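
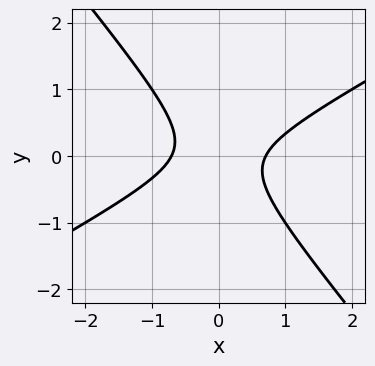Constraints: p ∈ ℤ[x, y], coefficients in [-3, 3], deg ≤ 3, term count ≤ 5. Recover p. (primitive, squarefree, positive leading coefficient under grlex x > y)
2*x^2 - 2*x*y - 3*y^2 - 1

1. Degree: the shape is more complex than any degree-1 curve, so deg p = 2.
2. From the axis intercepts and sections: no y-intercept at any integer in the box.
3. Assembling these constraints gives the stated polynomial.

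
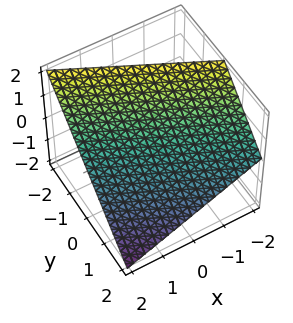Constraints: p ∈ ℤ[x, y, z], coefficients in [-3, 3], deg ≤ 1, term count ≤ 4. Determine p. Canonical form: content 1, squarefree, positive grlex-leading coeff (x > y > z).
x + 2*y + 2*z - 2

First, degree: every cross-section is a straight line — this is a plane, so deg p = 1.
Then, reading off the gridlines: one y-axis crossing is at y = 1; it meets the z-axis at z = 1 (among the integer gridlines); it meets the x-axis at x = 2 (among the integer gridlines).
Finally, fitting integer coefficients to these (and the overall shape) gives p.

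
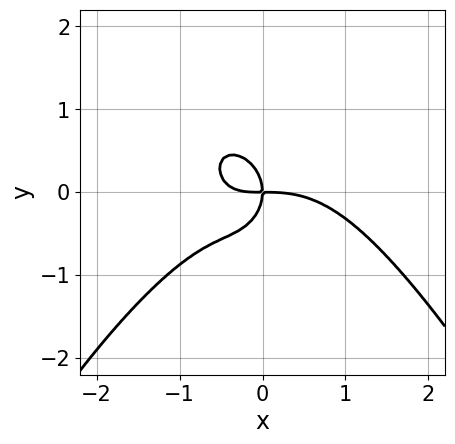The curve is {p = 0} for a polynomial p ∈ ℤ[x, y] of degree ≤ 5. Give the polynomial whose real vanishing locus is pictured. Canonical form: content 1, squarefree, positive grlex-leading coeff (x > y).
2*x^4 + 3*x^2*y + 3*y^3 + 3*x*y

First, the degree is 4 — a generic line meets the curve in up to 4 points.
Then, observable constraints: one x-axis crossing is at x = 0; it meets the y-axis at y = 0 (among the integer gridlines).
Finally, fitting integer coefficients to these (and the overall shape) gives p.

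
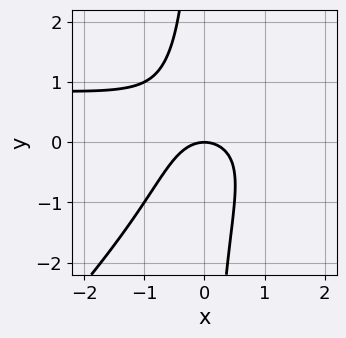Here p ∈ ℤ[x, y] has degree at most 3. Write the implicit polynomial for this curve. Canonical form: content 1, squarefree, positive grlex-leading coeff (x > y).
x^2*y - x*y^2 - x^2 - y

(a) deg p = 3. A generic line meets the curve in up to 3 points.
(b) Reading off the gridlines: it crosses the y-axis at the gridline y = 0; it crosses the x-axis at the gridline x = 0.
(c) Together with the visible shape, these determine p as stated.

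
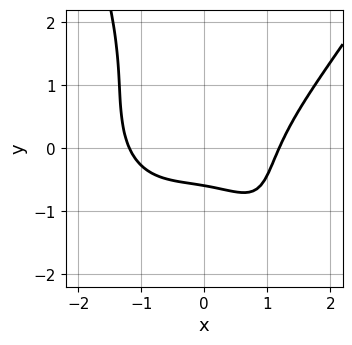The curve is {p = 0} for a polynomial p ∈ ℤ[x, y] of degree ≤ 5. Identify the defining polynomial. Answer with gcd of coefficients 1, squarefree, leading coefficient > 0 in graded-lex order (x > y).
First, the degree is 4 — no degree-3 curve has this shape.
Finally, putting this together gives p.

x^4 - 2*x*y^2 - y^3 - 3*y - 2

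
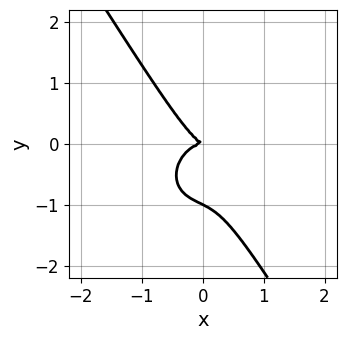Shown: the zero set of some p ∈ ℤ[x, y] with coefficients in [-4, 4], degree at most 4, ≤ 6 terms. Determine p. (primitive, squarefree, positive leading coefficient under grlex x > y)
3*x^3 + 2*x*y^2 + 2*y^3 + x*y + 2*y^2

The degree is 3 — the shape is more complex than any degree-2 curve.
From the visible intercepts: it meets the x-axis at x = 0 (among the integer gridlines); among the integer gridlines, it crosses the y-axis at y ∈ {-1, 0}.
Solving for integer coefficients yields p as stated.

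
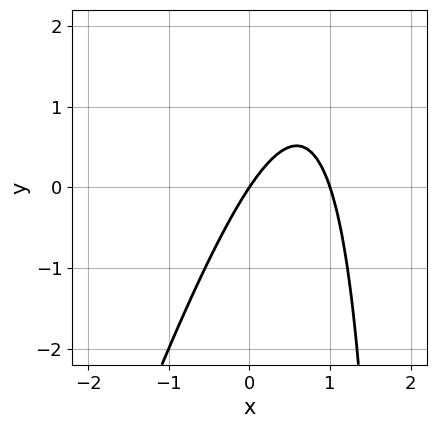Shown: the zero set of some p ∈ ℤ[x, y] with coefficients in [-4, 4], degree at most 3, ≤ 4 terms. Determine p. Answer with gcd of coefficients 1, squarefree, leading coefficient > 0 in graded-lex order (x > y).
3*x^2 - x*y - 3*x + 2*y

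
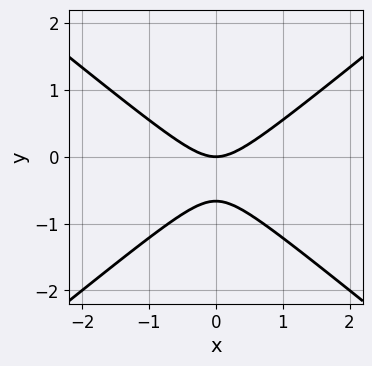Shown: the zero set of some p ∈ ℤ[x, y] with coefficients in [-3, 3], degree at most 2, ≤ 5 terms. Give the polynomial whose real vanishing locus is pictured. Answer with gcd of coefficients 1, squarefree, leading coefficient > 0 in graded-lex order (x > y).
deg p = 2.
Symmetries: it's symmetric under x → −x, forcing even powers of x.
Observable constraints: it meets the y-axis at y = 0 (among the integer gridlines); one x-axis crossing is at x = 0.
Matching integer coefficients to the picture gives p.

2*x^2 - 3*y^2 - 2*y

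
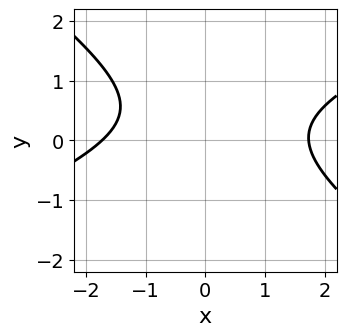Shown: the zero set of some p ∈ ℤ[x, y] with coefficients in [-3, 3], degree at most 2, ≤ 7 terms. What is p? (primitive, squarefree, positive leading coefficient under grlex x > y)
Degree: a generic line meets the curve in up to 2 points, so deg p = 2.
Checking where it meets the axes: it misses every integer gridline on the y-axis.
The integer polynomial consistent with all of this is the stated p.

x^2 - x*y - 3*y^2 + 2*y - 3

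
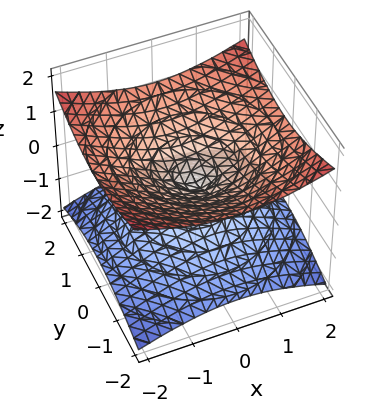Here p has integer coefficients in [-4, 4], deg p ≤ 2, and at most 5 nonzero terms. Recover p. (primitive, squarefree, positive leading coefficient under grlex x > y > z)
x^2 + y^2 - 3*z^2

1. Degree: a double cone through the origin; a quadric, so deg p = 2.
2. By symmetry, the surface is invariant under rotation about z: p = q(x² + y², z); it's symmetric under z → −z, forcing even powers of z.
3. Checking where it meets the axes: it meets the z-axis at z = 0 (among the integer gridlines); it meets the x-axis at x = 0 (among the integer gridlines); one y-axis crossing is at y = 0; a circular section at z = -1 has radius between 1 and 2.
4. These observations pin down the coefficients.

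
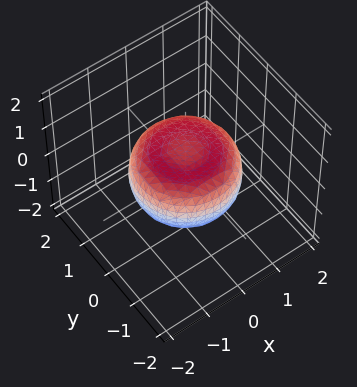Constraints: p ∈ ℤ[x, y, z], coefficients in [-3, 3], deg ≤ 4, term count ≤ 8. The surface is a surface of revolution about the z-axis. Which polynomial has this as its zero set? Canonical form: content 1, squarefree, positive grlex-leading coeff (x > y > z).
Degree: no degree-3 surface has this shape, so deg p = 4.
Symmetries: every cross-section ⟂ z is a circle, so x, y appear only via x² + y².
Observable constraints: a circular section at z = 0 has radius between 1 and 2.
Together with the visible shape, these determine p as stated.

x^4 + 2*x^2*y^2 + y^4 - x^2 - y^2 + 2*z^2 - 1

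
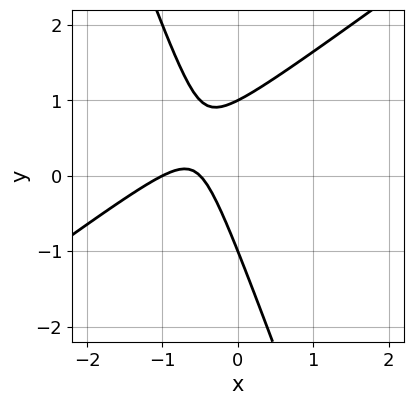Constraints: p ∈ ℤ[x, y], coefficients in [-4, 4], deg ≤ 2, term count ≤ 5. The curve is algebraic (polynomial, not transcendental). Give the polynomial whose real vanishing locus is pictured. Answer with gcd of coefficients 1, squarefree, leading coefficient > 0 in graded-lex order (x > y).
2*x^2 - 2*x*y - y^2 + 3*x + 1

(a) deg p = 2. The shape is more complex than any degree-1 curve.
(b) Observable constraints: among the integer gridlines, it crosses the y-axis at y ∈ {-1, 1}; it crosses the x-axis at the gridline x = -1.
(c) These observations pin down the coefficients.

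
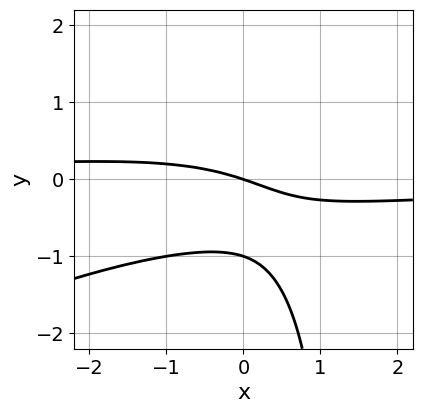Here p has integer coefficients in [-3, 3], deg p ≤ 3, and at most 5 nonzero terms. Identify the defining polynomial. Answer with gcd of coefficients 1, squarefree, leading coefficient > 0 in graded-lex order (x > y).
(a) Degree: the shape is more complex than any degree-2 curve, so deg p = 3.
(b) Reading off the gridlines: it meets the x-axis at x = 0 (among the integer gridlines); the y-axis gridline crossings are at y ∈ {-1, 0}.
(c) Fitting integer coefficients to these (and the overall shape) gives p.

x^2*y - 2*x*y^2 + 3*y^2 + x + 3*y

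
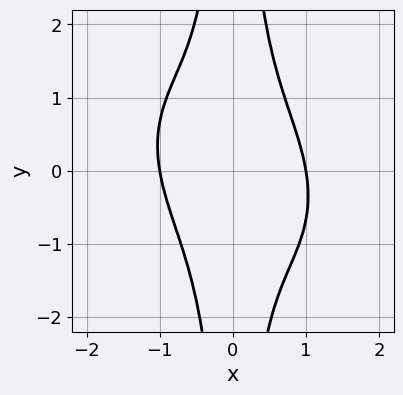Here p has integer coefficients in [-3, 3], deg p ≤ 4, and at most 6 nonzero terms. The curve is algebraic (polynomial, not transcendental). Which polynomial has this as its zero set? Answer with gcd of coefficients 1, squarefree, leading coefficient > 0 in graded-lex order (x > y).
3*x^4 + 2*x^3*y + 3*x^2*y^2 - 3

First, the degree is 4 — the shape is more complex than any degree-3 curve.
Then, from the visible intercepts: the curve avoids every integer y-axis point in the box; the x-axis gridline crossings are at x ∈ {-1, 1}.
Finally, together with the visible shape, these determine p as stated.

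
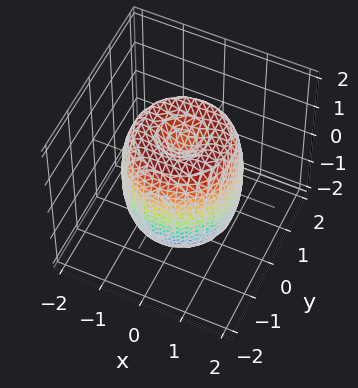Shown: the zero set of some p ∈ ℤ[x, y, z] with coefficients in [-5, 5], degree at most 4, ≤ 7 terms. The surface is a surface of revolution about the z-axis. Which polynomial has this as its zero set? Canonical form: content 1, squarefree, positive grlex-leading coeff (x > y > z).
The degree is 4 — the shape is more complex than any degree-3 surface.
Symmetries: every cross-section ⟂ z is a circle, so x, y appear only via x² + y².
Observable constraints: the z-axis gridline crossings are at z ∈ {-1, 1}; a circular section at z = 0 has radius between 1 and 2.
Assembling these constraints gives the stated polynomial.

2*x^4 + 4*x^2*y^2 + 2*y^4 - 3*x^2 - 3*y^2 + z^2 - 1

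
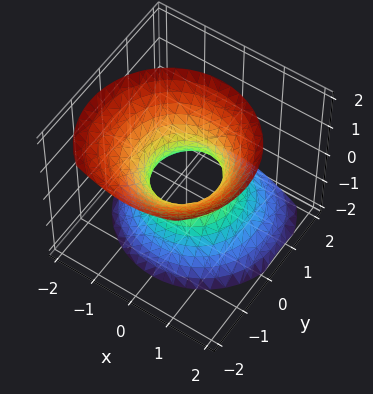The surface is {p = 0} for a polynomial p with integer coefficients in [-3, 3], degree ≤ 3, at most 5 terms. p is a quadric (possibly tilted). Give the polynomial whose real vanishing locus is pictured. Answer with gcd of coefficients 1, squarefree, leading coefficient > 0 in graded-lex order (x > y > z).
3*x^2 + 3*y^2 + 2*y*z - 2*z^2 - 2

First, degree: the shape is more complex than any degree-1 surface, so deg p = 2.
Next, checking where it meets the axes: no z-intercept at any integer in the box.
Finally, putting this together gives p.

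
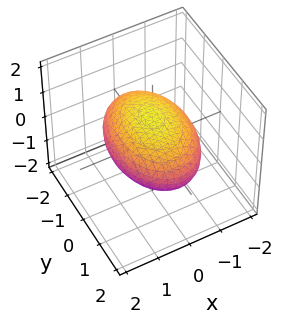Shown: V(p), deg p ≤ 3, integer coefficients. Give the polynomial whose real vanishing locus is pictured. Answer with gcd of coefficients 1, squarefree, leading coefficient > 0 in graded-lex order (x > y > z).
2*x^2 + y^2 + 3*z^2 - 3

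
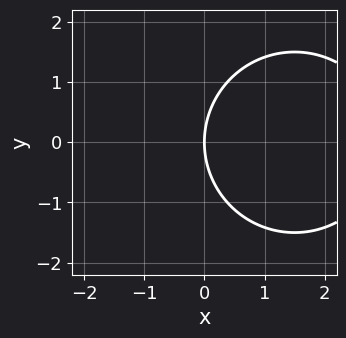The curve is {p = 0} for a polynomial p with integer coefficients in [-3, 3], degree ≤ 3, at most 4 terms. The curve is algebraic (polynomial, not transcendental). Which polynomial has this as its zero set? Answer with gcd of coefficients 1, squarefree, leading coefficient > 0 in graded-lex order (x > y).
First, degree: the shape is more complex than any degree-1 curve, so deg p = 2.
Next, symmetries: mirror symmetry y ↦ −y ⇒ only even powers of y.
Then, from the axis intercepts and sections: it crosses the x-axis at the gridline x = 0; one y-axis crossing is at y = 0.
Finally, the integer polynomial consistent with all of this is the stated p.

x^2 + y^2 - 3*x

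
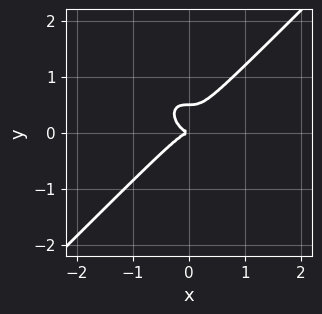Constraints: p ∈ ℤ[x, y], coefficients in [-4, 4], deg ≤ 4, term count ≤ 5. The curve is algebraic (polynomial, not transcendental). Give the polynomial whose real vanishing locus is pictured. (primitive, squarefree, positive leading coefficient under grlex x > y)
(a) The degree is 3 — no degree-2 curve has this shape.
(b) Observable constraints: it crosses the x-axis at the gridline x = 0; it crosses the y-axis at the gridline y = 0.
(c) The integer polynomial consistent with all of this is the stated p.

2*x^3 - 2*y^3 + y^2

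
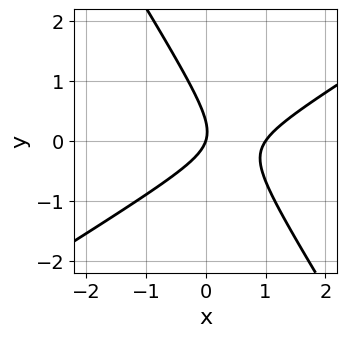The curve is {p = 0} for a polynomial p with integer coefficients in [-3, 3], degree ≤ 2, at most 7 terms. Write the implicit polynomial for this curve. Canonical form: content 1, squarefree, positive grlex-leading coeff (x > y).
3*x^2 - 3*x*y - 3*y^2 - 3*x + y

First, the degree is 2 — a generic line meets the curve in up to 2 points.
Then, checking where it meets the axes: among the integer gridlines, it crosses the x-axis at x ∈ {0, 1}; one y-axis crossing is at y = 0.
Finally, together with the visible shape, these determine p as stated.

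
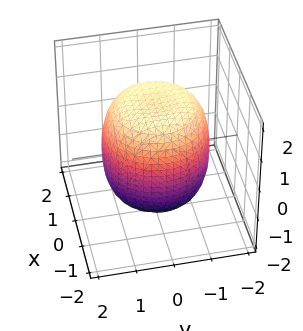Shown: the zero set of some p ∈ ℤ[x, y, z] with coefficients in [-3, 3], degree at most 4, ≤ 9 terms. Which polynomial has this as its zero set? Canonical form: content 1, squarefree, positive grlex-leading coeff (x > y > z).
1. deg p = 4. A generic line meets the surface in up to 4 points.
2. Symmetries: rotational symmetry about the z-axis ⇒ p depends on x, y only through x² + y².
3. Reading off the gridlines: a circular section at z = -1 has radius between 1 and 2.
4. Assembling these constraints gives the stated polynomial.

x^4 + 2*x^2*y^2 + y^4 - x^2 - y^2 + z^2 - 2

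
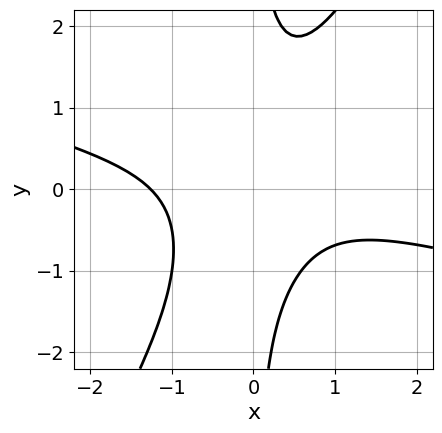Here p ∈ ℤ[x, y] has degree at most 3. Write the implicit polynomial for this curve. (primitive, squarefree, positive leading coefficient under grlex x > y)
x^3 + 3*x^2*y - 2*x*y^2 + 2

First, the degree is 3 — the shape is more complex than any degree-2 curve.
Then, from the visible intercepts: the curve avoids every integer y-axis point in the box.
Finally, putting this together gives p.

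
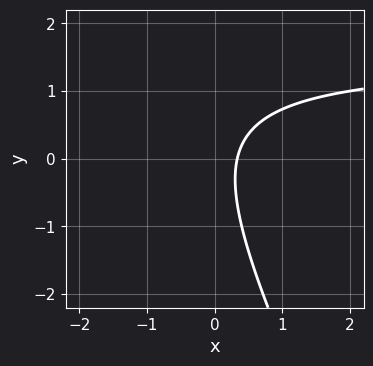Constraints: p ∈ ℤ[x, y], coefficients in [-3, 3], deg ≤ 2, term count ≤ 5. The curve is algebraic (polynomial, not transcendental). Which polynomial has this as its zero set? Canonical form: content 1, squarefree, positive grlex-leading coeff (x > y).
(a) The degree is 2 — a generic line meets the curve in up to 2 points.
(b) Reading off the gridlines: the curve avoids every integer y-axis point in the box.
(c) Assembling these constraints gives the stated polynomial.

2*x*y + y^2 - 3*x + 1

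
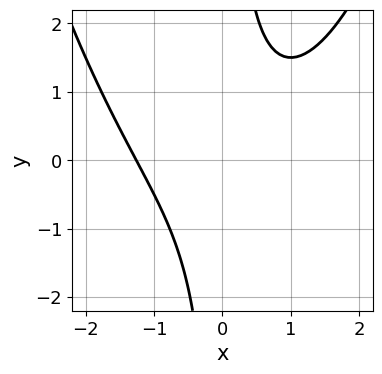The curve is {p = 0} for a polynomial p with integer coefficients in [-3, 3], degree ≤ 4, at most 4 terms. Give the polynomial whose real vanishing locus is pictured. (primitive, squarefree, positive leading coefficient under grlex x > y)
x^3 - 2*x*y + 2

deg p = 3. A generic line meets the curve in up to 3 points.
From the axis intercepts and sections: it misses every integer gridline on the y-axis.
Together with the visible shape, these determine p as stated.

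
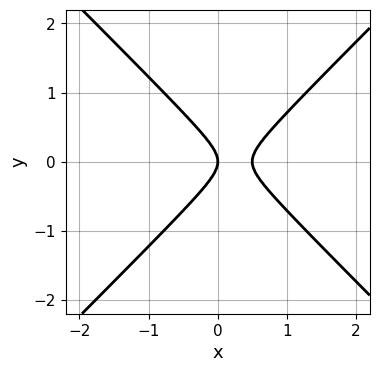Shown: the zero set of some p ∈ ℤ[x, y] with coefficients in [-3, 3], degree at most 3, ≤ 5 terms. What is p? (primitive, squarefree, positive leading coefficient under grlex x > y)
2*x^2 - 2*y^2 - x

1. Degree: no degree-1 curve has this shape, so deg p = 2.
2. Symmetries: the y ↦ −y reflection is a symmetry, so y appears only in even powers.
3. Reading off the gridlines: it crosses the y-axis at the gridline y = 0; it crosses the x-axis at the gridline x = 0.
4. Fitting integer coefficients to these (and the overall shape) gives p.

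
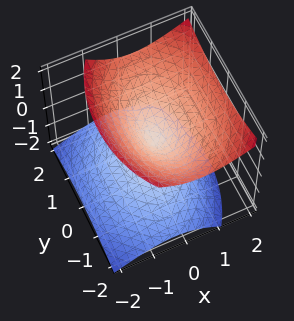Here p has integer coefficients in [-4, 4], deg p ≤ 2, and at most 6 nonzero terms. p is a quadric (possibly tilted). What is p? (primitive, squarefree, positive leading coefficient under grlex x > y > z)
(a) deg p = 2.
(b) From the visible intercepts: it crosses the y-axis at the gridline y = 0; one z-axis crossing is at z = 0; it crosses the x-axis at the gridline x = 0.
(c) The integer polynomial consistent with all of this is the stated p.

2*x^2 - x*z + y^2 - 2*z^2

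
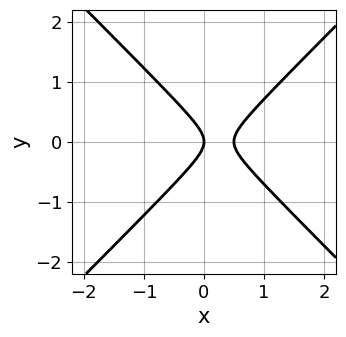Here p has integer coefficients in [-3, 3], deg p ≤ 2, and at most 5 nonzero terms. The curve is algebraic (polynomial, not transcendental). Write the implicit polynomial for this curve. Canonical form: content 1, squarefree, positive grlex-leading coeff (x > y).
2*x^2 - 2*y^2 - x

(a) Degree: no degree-1 curve has this shape, so deg p = 2.
(b) Symmetries: it's symmetric under y → −y, forcing even powers of y.
(c) Reading off the gridlines: it meets the y-axis at y = 0 (among the integer gridlines); it crosses the x-axis at the gridline x = 0.
(d) Fitting integer coefficients to these (and the overall shape) gives p.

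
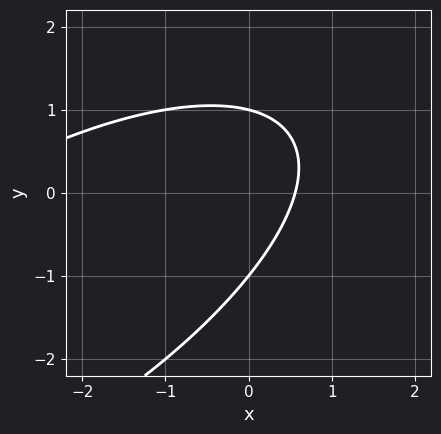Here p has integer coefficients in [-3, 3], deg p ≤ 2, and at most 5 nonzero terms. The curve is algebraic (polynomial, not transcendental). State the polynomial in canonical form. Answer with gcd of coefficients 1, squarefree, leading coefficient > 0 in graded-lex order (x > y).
x^2 - 2*x*y + 2*y^2 + 3*x - 2

(a) The degree is 2 — a generic line meets the curve in up to 2 points.
(b) Observable constraints: the y-axis gridline crossings are at y ∈ {-1, 1}.
(c) Fitting integer coefficients to these (and the overall shape) gives p.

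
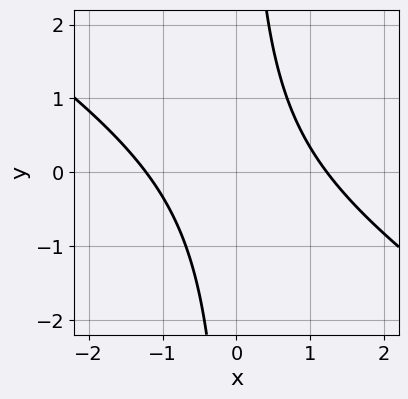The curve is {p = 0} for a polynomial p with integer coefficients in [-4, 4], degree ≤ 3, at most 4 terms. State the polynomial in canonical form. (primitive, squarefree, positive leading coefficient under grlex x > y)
First, the degree is 2 — the shape is more complex than any degree-1 curve.
Then, reading off the gridlines: no y-intercept at any integer in the box.
Finally, matching integer coefficients to the picture gives p.

2*x^2 + 3*x*y - 3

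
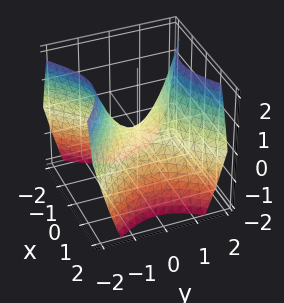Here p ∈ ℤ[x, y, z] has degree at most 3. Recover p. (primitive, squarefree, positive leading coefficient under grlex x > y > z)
x^2 - y^2 + z

First, degree: a hyperbolic paraboloid; a quadric, so deg p = 2.
Then, symmetries: mirror symmetry y ↦ −y ⇒ only even powers of y; mirror symmetry x ↦ −x ⇒ only even powers of x.
Then, against the integer gridlines: it meets the z-axis at z = 0 (among the integer gridlines); it meets the x-axis at x = 0 (among the integer gridlines).
Finally, assembling these constraints gives the stated polynomial.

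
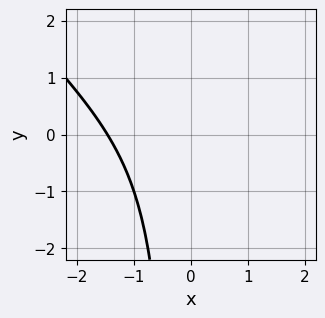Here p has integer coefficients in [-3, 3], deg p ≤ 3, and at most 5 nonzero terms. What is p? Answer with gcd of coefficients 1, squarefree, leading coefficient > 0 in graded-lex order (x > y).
The degree is 3 — no degree-2 curve has this shape.
Reading off the gridlines: it misses every integer gridline on the y-axis.
Putting this together gives p.

x^3 + x^2*y + x^2 + 1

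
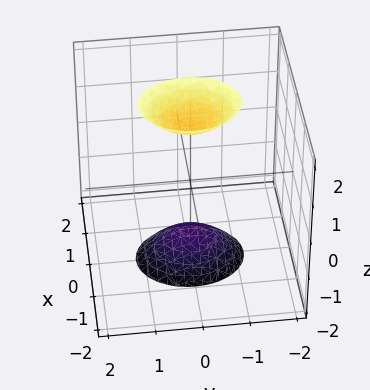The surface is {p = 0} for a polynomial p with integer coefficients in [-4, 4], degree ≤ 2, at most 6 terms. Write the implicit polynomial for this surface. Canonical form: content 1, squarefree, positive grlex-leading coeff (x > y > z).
There are 2 components. They look like related sheets of one shape, so recover p as a whole.
deg p = 2. Two sheets facing apart; a quadric.
Symmetries: mirror symmetry z ↦ −z ⇒ only even powers of z; mirror symmetry y ↦ −y ⇒ only even powers of y; it's symmetric under x → −x, forcing even powers of x.
From the axis intercepts and sections: the surface avoids every integer y-axis point in the box; the surface avoids every integer x-axis point in the box.
The integer polynomial consistent with all of this is the stated p.

3*x^2 + 2*y^2 - z^2 + 2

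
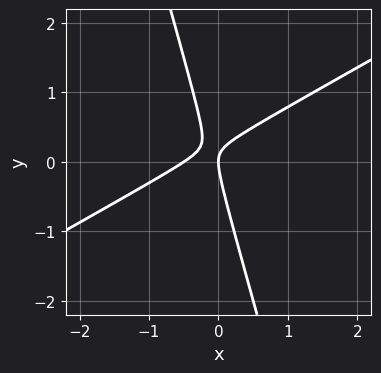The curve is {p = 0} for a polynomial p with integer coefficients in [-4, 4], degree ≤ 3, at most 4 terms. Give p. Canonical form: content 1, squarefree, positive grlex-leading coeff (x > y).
2*x^2 - 3*x*y - y^2 + x

The degree is 2 — a generic line meets the curve in up to 2 points.
From the axis intercepts and sections: it meets the x-axis at x = 0 (among the integer gridlines); it crosses the y-axis at the gridline y = 0.
The integer polynomial consistent with all of this is the stated p.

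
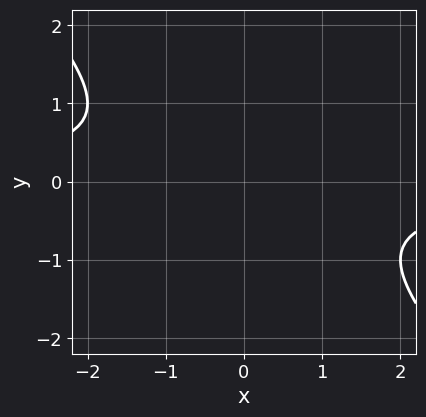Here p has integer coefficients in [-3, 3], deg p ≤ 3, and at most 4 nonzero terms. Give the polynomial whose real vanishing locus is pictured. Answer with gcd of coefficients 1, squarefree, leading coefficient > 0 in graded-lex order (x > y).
Degree: a generic line meets the curve in up to 2 points, so deg p = 2.
Checking where it meets the axes: it misses every integer gridline on the y-axis; the curve avoids every integer x-axis point in the box.
The integer polynomial consistent with all of this is the stated p.

x*y + y^2 + 1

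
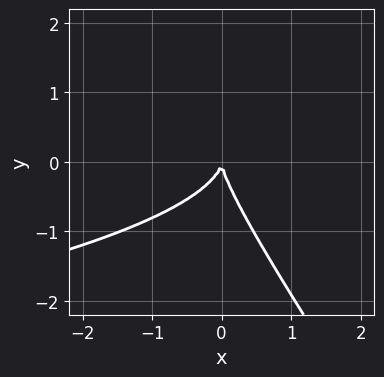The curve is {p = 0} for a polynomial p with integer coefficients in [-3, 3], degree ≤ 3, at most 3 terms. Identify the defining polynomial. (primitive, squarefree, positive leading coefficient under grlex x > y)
The degree is 3 — the shape is more complex than any degree-2 curve.
From the axis intercepts and sections: it crosses the x-axis at the gridline x = 0; it meets the y-axis at y = 0 (among the integer gridlines).
Assembling these constraints gives the stated polynomial.

3*x*y^2 + 2*y^3 + 3*x^2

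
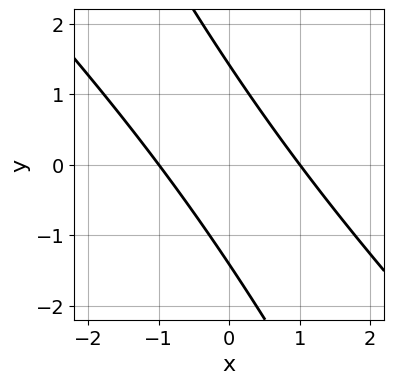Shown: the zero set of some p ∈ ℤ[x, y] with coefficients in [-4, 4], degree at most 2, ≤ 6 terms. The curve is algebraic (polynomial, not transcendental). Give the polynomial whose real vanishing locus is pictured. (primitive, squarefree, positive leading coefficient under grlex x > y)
2*x^2 + 3*x*y + y^2 - 2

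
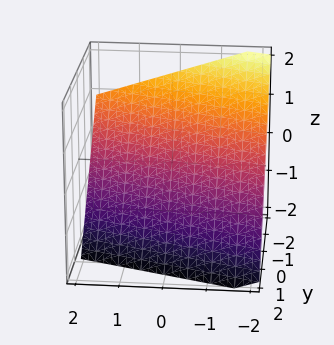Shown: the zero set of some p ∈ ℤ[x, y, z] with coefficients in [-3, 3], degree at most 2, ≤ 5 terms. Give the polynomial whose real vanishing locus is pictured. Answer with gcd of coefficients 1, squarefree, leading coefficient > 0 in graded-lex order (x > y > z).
x + 3*y + 3*z + 2

(a) Degree: the surface is flat (a plane), so deg p = 1.
(b) Observable constraints: one x-axis crossing is at x = -2.
(c) Fitting integer coefficients to these (and the overall shape) gives p.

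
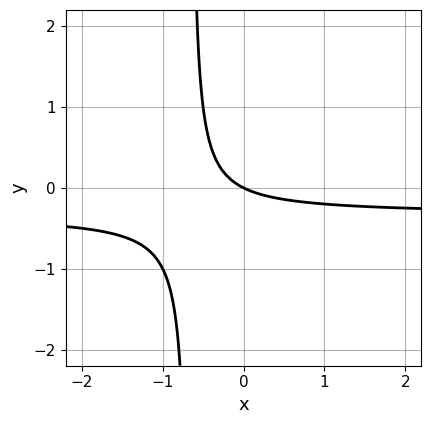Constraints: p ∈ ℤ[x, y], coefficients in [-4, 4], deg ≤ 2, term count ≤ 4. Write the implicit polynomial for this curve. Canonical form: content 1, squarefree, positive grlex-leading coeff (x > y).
deg p = 2.
Observable constraints: it meets the x-axis at x = 0 (among the integer gridlines); it meets the y-axis at y = 0 (among the integer gridlines).
Assembling these constraints gives the stated polynomial.

3*x*y + x + 2*y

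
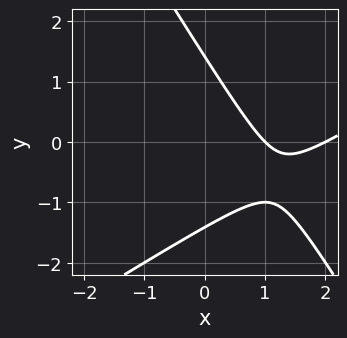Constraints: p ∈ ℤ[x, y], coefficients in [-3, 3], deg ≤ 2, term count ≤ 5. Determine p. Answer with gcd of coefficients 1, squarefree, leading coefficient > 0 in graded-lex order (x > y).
x^2 - x*y - y^2 - 3*x + 2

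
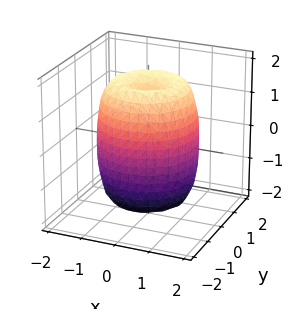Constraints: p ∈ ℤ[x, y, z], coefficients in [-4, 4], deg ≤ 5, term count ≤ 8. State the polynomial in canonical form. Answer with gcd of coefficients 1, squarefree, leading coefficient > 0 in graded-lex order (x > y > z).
(a) The degree is 4 — a generic line meets the surface in up to 4 points.
(b) By symmetry, every cross-section ⟂ z is a circle, so x, y appear only via x² + y².
(c) Reading off the gridlines: a circular section at z = -1 has radius between 1 and 2.
(d) Assembling these constraints gives the stated polynomial.

2*x^4 + 4*x^2*y^2 + 2*y^4 - 3*x^2 - 3*y^2 + z^2 - 2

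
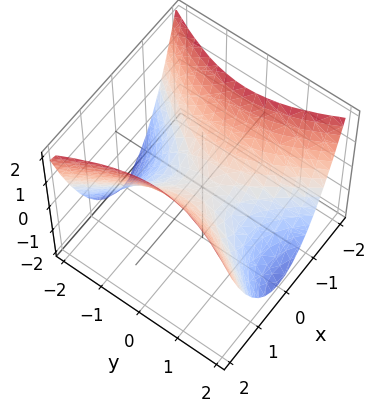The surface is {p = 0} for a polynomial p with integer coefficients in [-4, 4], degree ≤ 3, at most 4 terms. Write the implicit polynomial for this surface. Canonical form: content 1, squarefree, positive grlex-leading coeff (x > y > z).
First, the degree is 2 — a hyperbolic paraboloid; a quadric.
Next, symmetries: it's symmetric under y → −y, forcing even powers of y; mirror symmetry x ↦ −x ⇒ only even powers of x.
Next, reading off the gridlines: one y-axis crossing is at y = 0; it crosses the z-axis at the gridline z = 0; it crosses the x-axis at the gridline x = 0.
Finally, fitting integer coefficients to these (and the overall shape) gives p.

2*x^2 - y^2 - 2*z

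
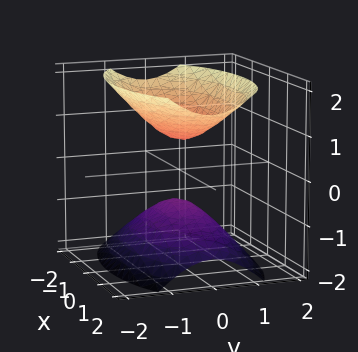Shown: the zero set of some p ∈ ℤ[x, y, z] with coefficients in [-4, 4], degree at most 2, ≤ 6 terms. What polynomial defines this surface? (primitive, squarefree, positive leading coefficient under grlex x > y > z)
x^2 + 3*y^2 - 2*z^2 + 1

I count 2 distinct pieces. They look like related sheets of one shape, so recover p as a whole.
The degree is 2 — two separate bowl-shaped sheets opening away from each other; a quadric.
Symmetries: the y ↦ −y reflection is a symmetry, so y appears only in even powers; mirror symmetry x ↦ −x ⇒ only even powers of x; it's symmetric under z → −z, forcing even powers of z.
Checking where it meets the axes: it misses every integer gridline on the x-axis; no y-intercept at any integer in the box.
Matching integer coefficients to the picture gives p.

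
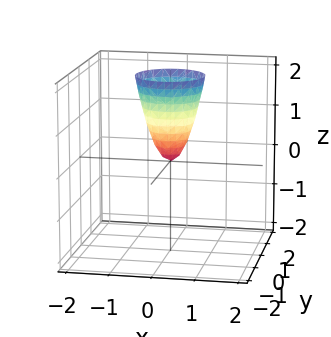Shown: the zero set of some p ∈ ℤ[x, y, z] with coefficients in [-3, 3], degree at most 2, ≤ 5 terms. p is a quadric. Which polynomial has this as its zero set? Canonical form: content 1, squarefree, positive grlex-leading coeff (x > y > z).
3*x^2 + 3*y^2 - z

1. deg p = 2. A single bowl opening along one axis; a quadric.
2. Symmetries: the surface is invariant under rotation about z: p = q(x² + y², z).
3. Checking where it meets the axes: it crosses the z-axis at the gridline z = 0; it crosses the x-axis at the gridline x = 0; one y-axis crossing is at y = 0.
4. Assembling these constraints gives the stated polynomial.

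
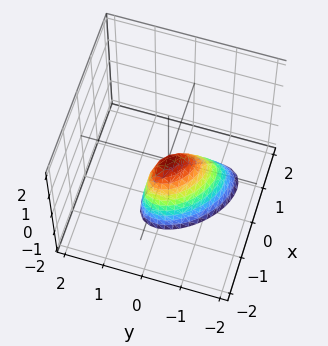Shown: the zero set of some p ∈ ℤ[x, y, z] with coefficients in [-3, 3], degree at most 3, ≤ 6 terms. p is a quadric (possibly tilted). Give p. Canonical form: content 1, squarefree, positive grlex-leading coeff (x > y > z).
3*x^2 + 3*x*y + 3*y^2 - y*z + z

1. The degree is 2 — a generic line meets the surface in up to 2 points.
2. From the axis intercepts and sections: it crosses the z-axis at the gridline z = 0; one x-axis crossing is at x = 0; one y-axis crossing is at y = 0.
3. Fitting integer coefficients to these (and the overall shape) gives p.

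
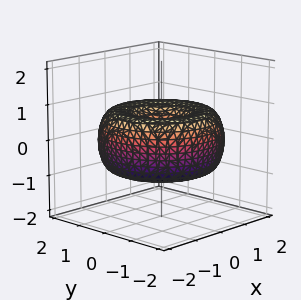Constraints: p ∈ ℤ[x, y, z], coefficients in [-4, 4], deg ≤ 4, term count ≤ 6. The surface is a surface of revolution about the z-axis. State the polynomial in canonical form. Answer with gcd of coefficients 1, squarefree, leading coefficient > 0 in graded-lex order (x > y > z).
x^4 + 2*x^2*y^2 + y^4 - 3*x^2 - 3*y^2 + 3*z^2

1. deg p = 4.
2. By symmetry, the z-axis is an axis of rotation, so x and y enter only as x² + y².
3. From the axis intercepts and sections: one z-axis crossing is at z = 0; it crosses the x-axis at the gridline x = 0; one y-axis crossing is at y = 0; a circular section at z = 0 has radius between 1 and 2.
4. Fitting integer coefficients to these (and the overall shape) gives p.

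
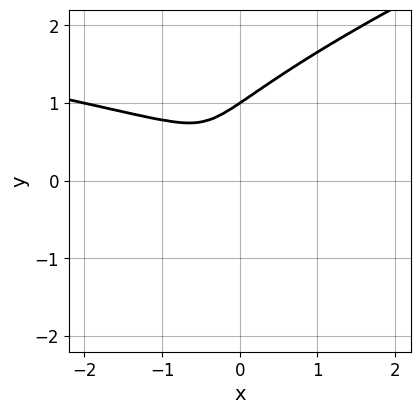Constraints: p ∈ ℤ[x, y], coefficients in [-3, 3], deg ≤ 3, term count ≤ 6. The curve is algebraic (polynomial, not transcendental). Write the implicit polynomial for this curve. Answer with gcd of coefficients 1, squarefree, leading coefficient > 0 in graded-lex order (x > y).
x*y^2 - 3*y^3 + x^2 + x*y + 3*y^2

The degree is 3 — the shape is more complex than any degree-2 curve.
Observable constraints: it meets the y-axis at y = 1 (among the integer gridlines).
These observations pin down the coefficients.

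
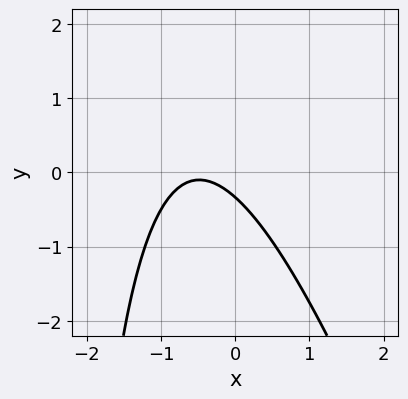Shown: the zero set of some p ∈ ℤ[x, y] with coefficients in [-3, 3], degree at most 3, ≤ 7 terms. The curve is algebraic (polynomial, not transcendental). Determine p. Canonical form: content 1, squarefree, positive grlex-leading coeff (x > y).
3*x^2 + x*y + 3*x + 3*y + 1

First, the degree is 2 — the shape is more complex than any degree-1 curve.
Then, observable constraints: it misses every integer gridline on the x-axis.
Finally, solving for integer coefficients yields p as stated.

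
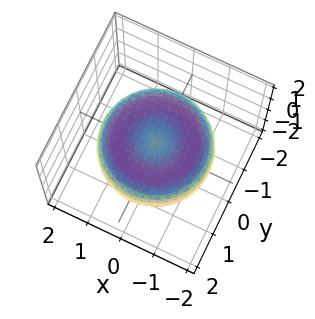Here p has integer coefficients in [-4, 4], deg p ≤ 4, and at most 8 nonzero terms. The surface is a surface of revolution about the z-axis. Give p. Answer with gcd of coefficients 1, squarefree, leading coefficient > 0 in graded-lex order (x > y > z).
Degree: no degree-3 surface has this shape, so deg p = 4.
Symmetry: the surface is invariant under rotation about z: p = q(x² + y², z).
From the axis intercepts and sections: a circular section at z = 0 has radius between 1 and 2.
Matching integer coefficients to the picture gives p.

x^4 + 2*x^2*y^2 + y^4 - 2*x^2 - 2*y^2 + 3*z^2 - 1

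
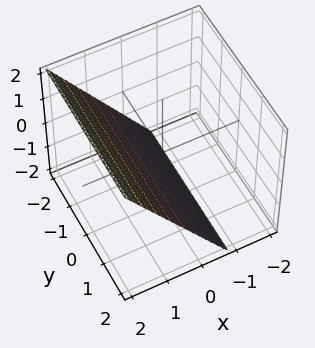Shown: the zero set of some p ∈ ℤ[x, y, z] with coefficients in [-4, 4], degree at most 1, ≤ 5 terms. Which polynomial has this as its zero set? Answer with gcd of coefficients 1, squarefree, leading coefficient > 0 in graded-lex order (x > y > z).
3*x - 2*z - 2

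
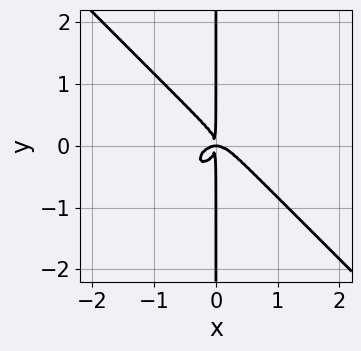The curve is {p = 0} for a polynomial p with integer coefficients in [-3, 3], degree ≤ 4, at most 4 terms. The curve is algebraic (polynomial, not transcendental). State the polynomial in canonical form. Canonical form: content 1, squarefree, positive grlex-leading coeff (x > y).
2*x^4 + 2*x*y^3 + x^2*y

First, deg p = 4.
Then, checking where it meets the axes: every point of the y-axis in the box is on the curve.
Finally, these observations pin down the coefficients.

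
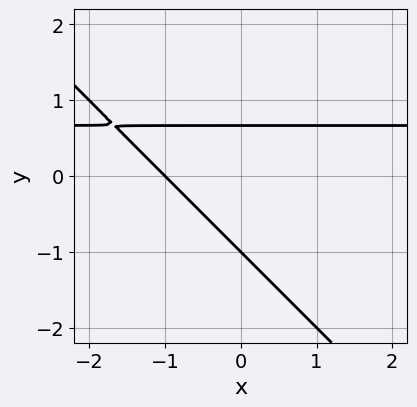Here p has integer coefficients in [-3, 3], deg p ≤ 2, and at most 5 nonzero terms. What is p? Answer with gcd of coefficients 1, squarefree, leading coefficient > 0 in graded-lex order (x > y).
3*x*y + 3*y^2 - 2*x + y - 2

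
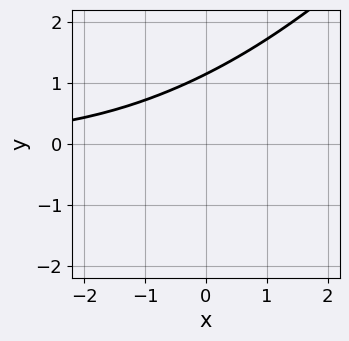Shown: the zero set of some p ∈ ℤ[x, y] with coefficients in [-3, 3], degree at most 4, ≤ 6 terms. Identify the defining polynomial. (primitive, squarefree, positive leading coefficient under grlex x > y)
x^2*y - 3*x*y^2 + 2*y^3 - 3

First, degree: no degree-2 curve has this shape, so deg p = 3.
Then, against the integer gridlines: it misses every integer gridline on the x-axis.
Finally, these observations pin down the coefficients.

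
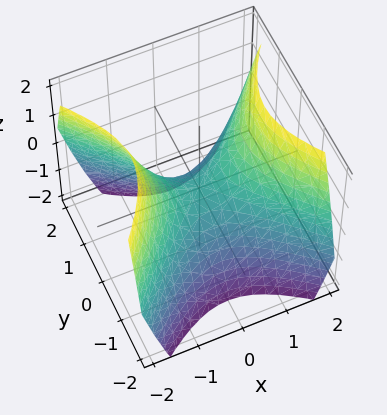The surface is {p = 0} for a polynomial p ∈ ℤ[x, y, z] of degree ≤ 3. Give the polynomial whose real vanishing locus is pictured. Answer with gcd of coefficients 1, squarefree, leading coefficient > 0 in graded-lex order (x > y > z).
x^2 - y^2 - z

1. deg p = 2. A saddle surface; a quadric.
2. Symmetries: it's symmetric under x → −x, forcing even powers of x; the y ↦ −y reflection is a symmetry, so y appears only in even powers.
3. Reading off the gridlines: it meets the z-axis at z = 0 (among the integer gridlines); one y-axis crossing is at y = 0; one x-axis crossing is at x = 0.
4. Putting this together gives p.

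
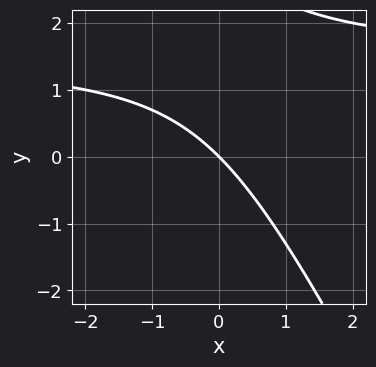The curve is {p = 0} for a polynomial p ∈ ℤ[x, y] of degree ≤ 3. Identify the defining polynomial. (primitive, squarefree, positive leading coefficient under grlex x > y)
Degree: the shape is more complex than any degree-1 curve, so deg p = 2.
Checking where it meets the axes: it crosses the y-axis at the gridline y = 0; one x-axis crossing is at x = 0.
Fitting integer coefficients to these (and the overall shape) gives p.

2*x*y + y^2 - 3*x - 3*y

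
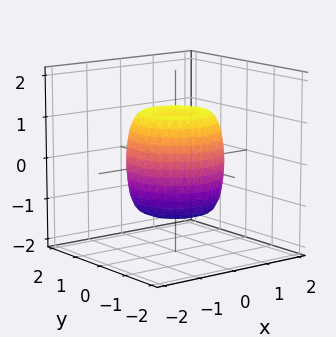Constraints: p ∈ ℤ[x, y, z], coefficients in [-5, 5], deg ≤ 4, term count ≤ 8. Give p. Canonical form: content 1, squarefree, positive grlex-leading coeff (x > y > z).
First, the degree is 4 — no degree-3 surface has this shape.
Then, symmetry: every cross-section ⟂ z is a circle, so x, y appear only via x² + y².
Next, from the axis intercepts and sections: the z-axis gridline crossings are at z ∈ {-1, 1}; a circular section at z = -1 has radius exactly 1.
Finally, these observations pin down the coefficients.

2*x^4 + 4*x^2*y^2 + 2*y^4 - 2*x^2 - 2*y^2 + z^2 - 1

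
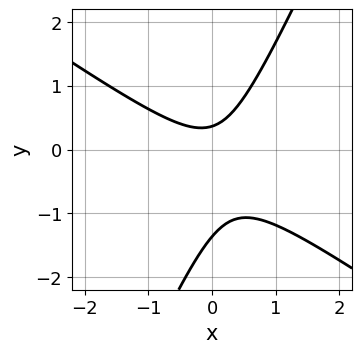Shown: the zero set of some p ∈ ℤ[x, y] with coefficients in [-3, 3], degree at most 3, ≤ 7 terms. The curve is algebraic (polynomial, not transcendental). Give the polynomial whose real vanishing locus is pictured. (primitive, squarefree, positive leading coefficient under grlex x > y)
3*x^2 + 3*x*y - 2*y^2 - 2*y + 1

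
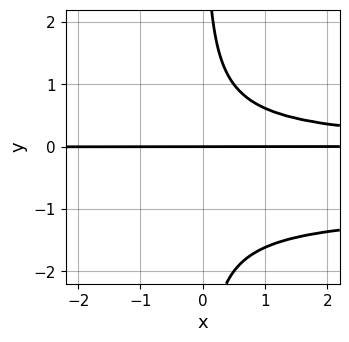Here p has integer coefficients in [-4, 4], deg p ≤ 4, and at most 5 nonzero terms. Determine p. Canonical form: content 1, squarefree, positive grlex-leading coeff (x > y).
(a) deg p = 4.
(b) From the visible intercepts: the visible x-axis segment lies entirely on the curve; it meets the y-axis at y = 0 (among the integer gridlines).
(c) Together with the visible shape, these determine p as stated.

x*y^3 + x*y^2 - y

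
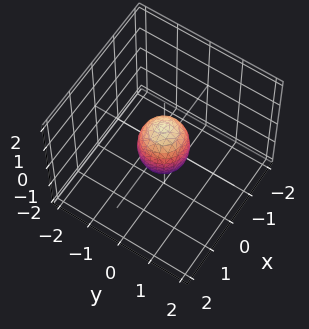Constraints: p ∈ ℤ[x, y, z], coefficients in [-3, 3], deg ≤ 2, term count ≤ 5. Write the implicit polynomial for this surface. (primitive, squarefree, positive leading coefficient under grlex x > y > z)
2*x^2 + 2*y^2 + z^2 - 1

First, the degree is 2 — a closed, bounded, convex surface; a quadric.
Then, symmetries: it's symmetric under z → −z, forcing even powers of z; rotational symmetry about the z-axis ⇒ p depends on x, y only through x² + y².
Then, against the integer gridlines: a circular section at z = 0 has radius between 0 and 1; among the integer gridlines, it crosses the z-axis at z ∈ {-1, 1}.
Finally, fitting integer coefficients to these (and the overall shape) gives p.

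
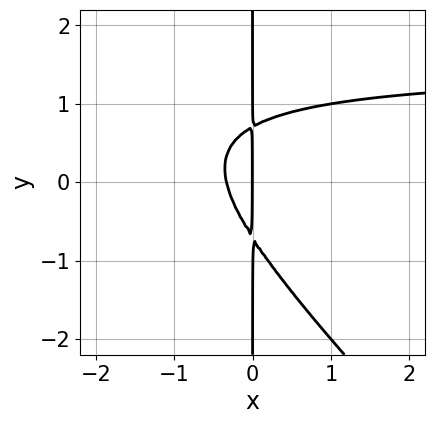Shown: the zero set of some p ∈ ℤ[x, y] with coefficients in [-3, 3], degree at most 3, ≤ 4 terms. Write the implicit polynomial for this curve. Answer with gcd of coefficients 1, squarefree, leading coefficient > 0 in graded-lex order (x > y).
2*x^2*y + 2*x*y^2 - 3*x^2 - x

1. deg p = 3.
2. Against the integer gridlines: the visible y-axis segment lies entirely on the curve; one x-axis crossing is at x = 0.
3. Matching integer coefficients to the picture gives p.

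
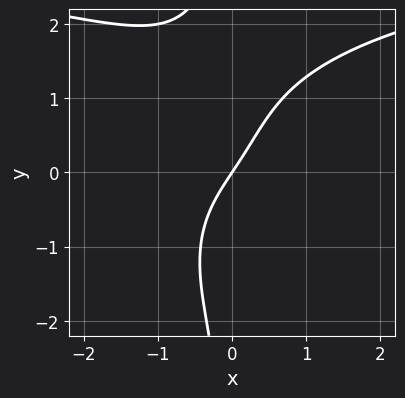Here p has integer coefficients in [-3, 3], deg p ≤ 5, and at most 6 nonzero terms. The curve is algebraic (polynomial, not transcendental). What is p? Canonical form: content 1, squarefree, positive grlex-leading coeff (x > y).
(a) Degree: no degree-3 curve has this shape, so deg p = 4.
(b) From the visible intercepts: it crosses the x-axis at the gridline x = 0; one y-axis crossing is at y = 0.
(c) Fitting integer coefficients to these (and the overall shape) gives p.

x^3*y + x*y^3 - 3*x^3 - 3*x + 2*y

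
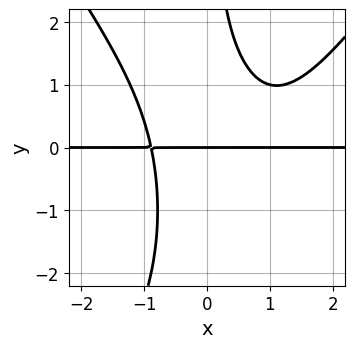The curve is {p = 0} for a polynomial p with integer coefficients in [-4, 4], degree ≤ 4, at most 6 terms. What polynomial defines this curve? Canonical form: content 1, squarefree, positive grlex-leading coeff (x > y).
2*x^3*y - x*y^3 - 2*x^2*y - 2*x*y^2 + 3*y

(a) Degree: no degree-3 curve has this shape, so deg p = 4.
(b) Observable constraints: it meets the y-axis at y = 0 (among the integer gridlines); every point of the x-axis in the box is on the curve.
(c) Putting this together gives p.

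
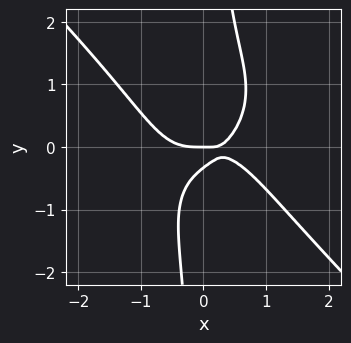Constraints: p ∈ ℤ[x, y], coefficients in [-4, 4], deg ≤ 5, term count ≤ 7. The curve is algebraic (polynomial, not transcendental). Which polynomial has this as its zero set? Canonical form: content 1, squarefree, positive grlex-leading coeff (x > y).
3*x^4 + 3*x*y^3 + 2*x*y - 3*y^2 - y

The degree is 4 — no degree-3 curve has this shape.
Checking where it meets the axes: it meets the y-axis at y = 0 (among the integer gridlines); one x-axis crossing is at x = 0.
Assembling these constraints gives the stated polynomial.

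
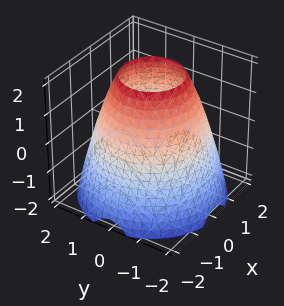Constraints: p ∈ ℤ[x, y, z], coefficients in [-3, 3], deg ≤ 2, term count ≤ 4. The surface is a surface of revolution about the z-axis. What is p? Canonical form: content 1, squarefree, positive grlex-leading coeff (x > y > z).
(a) deg p = 2.
(b) Symmetries: the z-axis is an axis of rotation, so x and y enter only as x² + y².
(c) Checking where it meets the axes: it misses every integer gridline on the z-axis; a circular section at z = 1 has radius between 1 and 2.
(d) Solving for integer coefficients yields p as stated.

x^2 + y^2 + z - 3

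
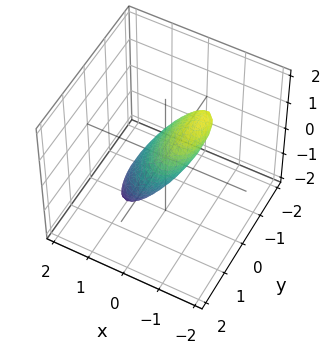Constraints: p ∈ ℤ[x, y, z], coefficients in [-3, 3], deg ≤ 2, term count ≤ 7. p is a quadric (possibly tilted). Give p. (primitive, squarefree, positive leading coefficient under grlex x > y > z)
3*x^2 + 3*x*z + y^2 + z^2 - 1

1. The degree is 2 — no degree-1 surface has this shape.
2. From the visible intercepts: among the integer gridlines, it crosses the y-axis at y ∈ {-1, 1}; among the integer gridlines, it crosses the z-axis at z ∈ {-1, 1}.
3. Solving for integer coefficients yields p as stated.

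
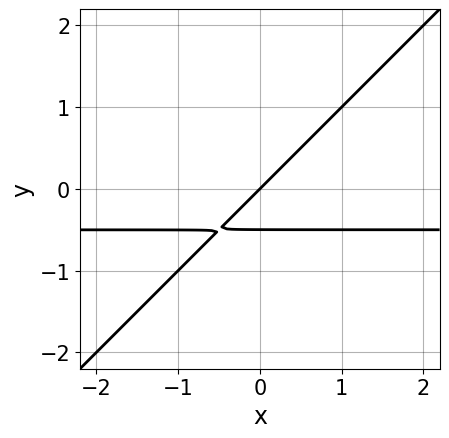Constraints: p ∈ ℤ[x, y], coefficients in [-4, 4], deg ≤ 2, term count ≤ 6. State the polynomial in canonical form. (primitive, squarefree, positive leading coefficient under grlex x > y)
2*x*y - 2*y^2 + x - y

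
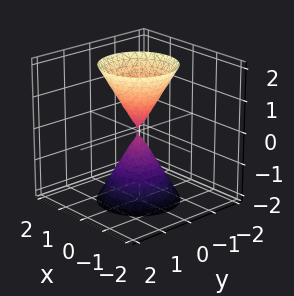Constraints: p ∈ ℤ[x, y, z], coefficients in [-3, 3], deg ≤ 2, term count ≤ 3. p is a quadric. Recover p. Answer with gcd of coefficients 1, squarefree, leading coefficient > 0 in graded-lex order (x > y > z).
3*x^2 + 3*y^2 - z^2

There are 2 components.
deg p = 2.
Symmetries: the z ↦ −z reflection is a symmetry, so z appears only in even powers; rotational symmetry about the z-axis ⇒ p depends on x, y only through x² + y².
From the axis intercepts and sections: it meets the z-axis at z = 0 (among the integer gridlines); a circular section at z = 2 has radius between 1 and 2; one y-axis crossing is at y = 0; it meets the x-axis at x = 0 (among the integer gridlines).
Putting this together gives p.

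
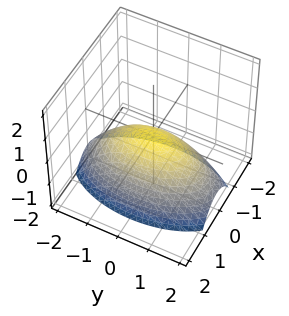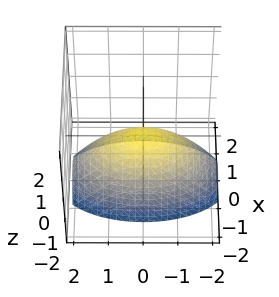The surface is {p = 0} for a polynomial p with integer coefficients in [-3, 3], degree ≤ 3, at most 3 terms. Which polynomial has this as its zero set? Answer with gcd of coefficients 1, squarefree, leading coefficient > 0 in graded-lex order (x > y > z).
3*x^2 + y^2 + 3*z

First, degree: a single bowl opening along one axis; a quadric, so deg p = 2.
Next, symmetries: mirror symmetry y ↦ −y ⇒ only even powers of y; the x ↦ −x reflection is a symmetry, so x appears only in even powers.
Next, reading off the gridlines: it crosses the y-axis at the gridline y = 0; it crosses the z-axis at the gridline z = 0; it meets the x-axis at x = 0 (among the integer gridlines).
Finally, the integer polynomial consistent with all of this is the stated p.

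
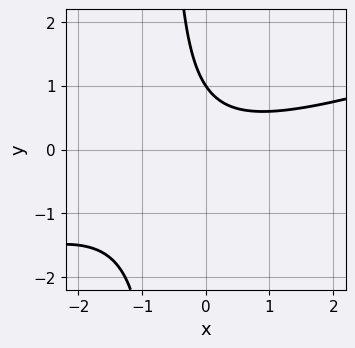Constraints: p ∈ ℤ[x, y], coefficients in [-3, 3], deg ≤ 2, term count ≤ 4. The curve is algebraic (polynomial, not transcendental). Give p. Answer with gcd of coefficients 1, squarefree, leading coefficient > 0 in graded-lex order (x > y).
First, the degree is 2 — no degree-1 curve has this shape.
Then, from the visible intercepts: it misses every integer gridline on the x-axis; it meets the y-axis at y = 1 (among the integer gridlines).
Finally, the integer polynomial consistent with all of this is the stated p.

x^2 - 3*x*y - 2*y + 2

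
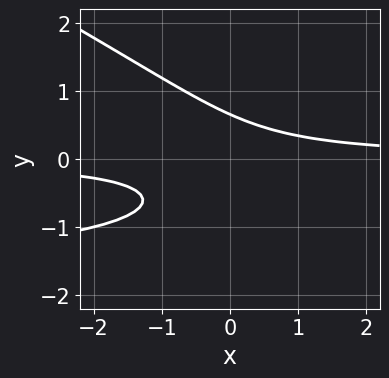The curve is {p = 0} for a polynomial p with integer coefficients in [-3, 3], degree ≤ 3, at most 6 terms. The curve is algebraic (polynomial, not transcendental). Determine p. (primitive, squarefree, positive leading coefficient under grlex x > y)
The degree is 3 — the shape is more complex than any degree-2 curve.
Against the integer gridlines: no x-intercept at any integer in the box.
Solving for integer coefficients yields p as stated.

x*y^2 + 2*y^3 + 2*x*y + y^2 - 1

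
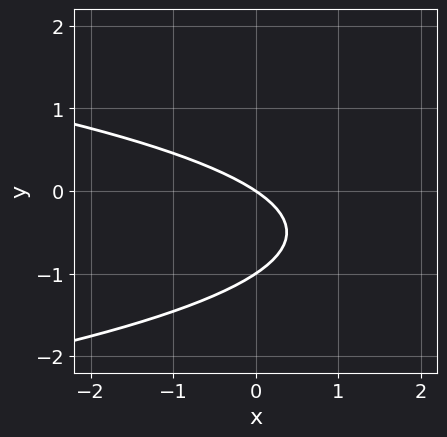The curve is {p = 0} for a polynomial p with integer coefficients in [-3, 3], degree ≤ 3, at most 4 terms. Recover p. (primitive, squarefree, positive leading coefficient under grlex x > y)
(a) deg p = 2. A generic line meets the curve in up to 2 points.
(b) Against the integer gridlines: among the integer gridlines, it crosses the y-axis at y ∈ {-1, 0}; it crosses the x-axis at the gridline x = 0.
(c) Assembling these constraints gives the stated polynomial.

3*y^2 + 2*x + 3*y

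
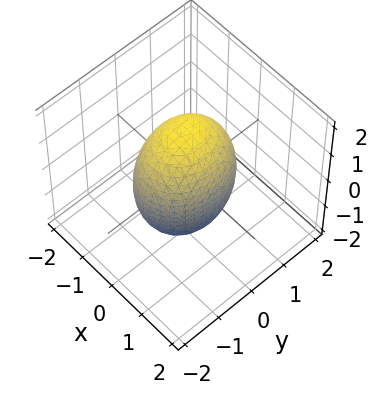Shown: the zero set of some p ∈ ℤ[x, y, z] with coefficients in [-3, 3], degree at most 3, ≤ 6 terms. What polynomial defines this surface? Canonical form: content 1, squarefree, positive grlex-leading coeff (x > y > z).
1. deg p = 2.
2. Symmetries: the z ↦ −z reflection is a symmetry, so z appears only in even powers; mirror symmetry y ↦ −y ⇒ only even powers of y; it's symmetric under x → −x, forcing even powers of x.
3. Checking where it meets the axes: the x-axis gridline crossings are at x ∈ {-1, 1}.
4. Putting this together gives p.

3*x^2 + 2*y^2 + z^2 - 3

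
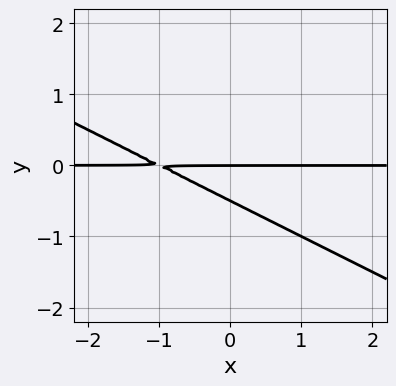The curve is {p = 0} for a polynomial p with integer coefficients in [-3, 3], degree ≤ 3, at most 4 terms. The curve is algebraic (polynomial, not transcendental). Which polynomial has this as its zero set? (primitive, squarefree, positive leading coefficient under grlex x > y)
x*y + 2*y^2 + y

1. The degree is 2 — the shape is more complex than any degree-1 curve.
2. Checking where it meets the axes: every point of the x-axis in the box is on the curve; it meets the y-axis at y = 0 (among the integer gridlines).
3. Putting this together gives p.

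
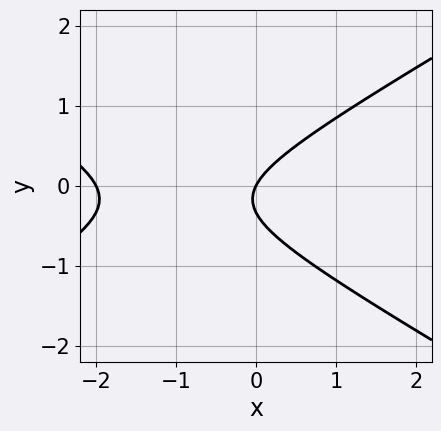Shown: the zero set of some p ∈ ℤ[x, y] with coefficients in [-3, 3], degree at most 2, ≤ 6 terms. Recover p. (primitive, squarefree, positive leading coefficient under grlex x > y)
x^2 - 3*y^2 + 2*x - y

The degree is 2 — a generic line meets the curve in up to 2 points.
From the axis intercepts and sections: among the integer gridlines, it crosses the x-axis at x ∈ {-2, 0}; it crosses the y-axis at the gridline y = 0.
The integer polynomial consistent with all of this is the stated p.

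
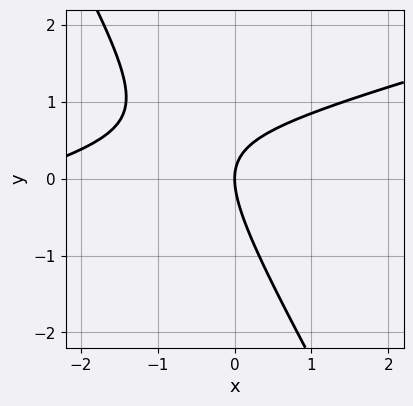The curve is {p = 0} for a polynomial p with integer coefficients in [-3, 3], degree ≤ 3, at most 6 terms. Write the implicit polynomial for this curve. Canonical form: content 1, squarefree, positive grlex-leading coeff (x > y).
(a) deg p = 2. A generic line meets the curve in up to 2 points.
(b) From the visible intercepts: it crosses the y-axis at the gridline y = 0; it meets the x-axis at x = 0 (among the integer gridlines).
(c) Assembling these constraints gives the stated polynomial.

x^2 - 3*x*y - 2*y^2 + 3*x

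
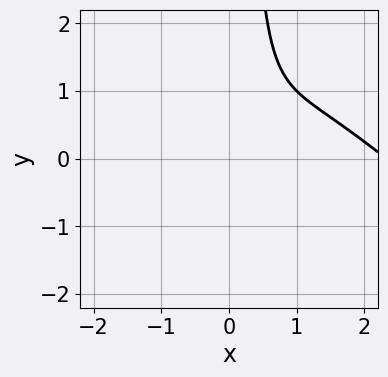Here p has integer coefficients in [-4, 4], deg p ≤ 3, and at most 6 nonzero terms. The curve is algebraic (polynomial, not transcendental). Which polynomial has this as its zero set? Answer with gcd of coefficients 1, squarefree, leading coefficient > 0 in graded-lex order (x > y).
x^3 + x^2*y - 3*x^2 + 2*x - 1

First, degree: a generic line meets the curve in up to 3 points, so deg p = 3.
Next, observable constraints: the curve avoids every integer y-axis point in the box; no x-intercept at any integer in the box.
Finally, solving for integer coefficients yields p as stated.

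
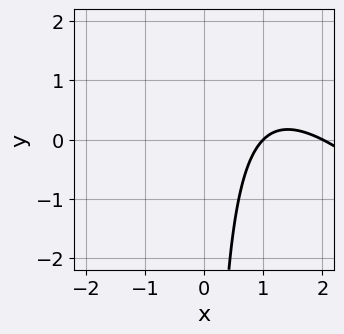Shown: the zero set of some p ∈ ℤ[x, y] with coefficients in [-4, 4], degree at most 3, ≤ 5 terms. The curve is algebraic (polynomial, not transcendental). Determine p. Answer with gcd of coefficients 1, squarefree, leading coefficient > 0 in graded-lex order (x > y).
x^2 + x*y - 3*x + 2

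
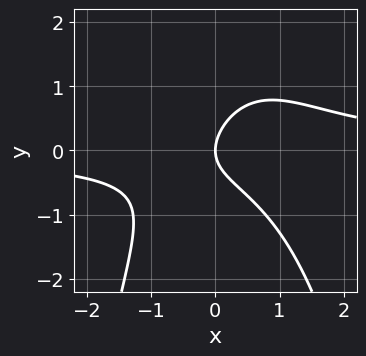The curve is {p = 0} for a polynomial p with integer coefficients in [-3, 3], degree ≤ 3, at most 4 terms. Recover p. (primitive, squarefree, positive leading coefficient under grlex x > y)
2*x^2*y - x*y + 2*y^2 - 2*x

1. The degree is 3 — the shape is more complex than any degree-2 curve.
2. From the visible intercepts: it meets the x-axis at x = 0 (among the integer gridlines); it meets the y-axis at y = 0 (among the integer gridlines).
3. Solving for integer coefficients yields p as stated.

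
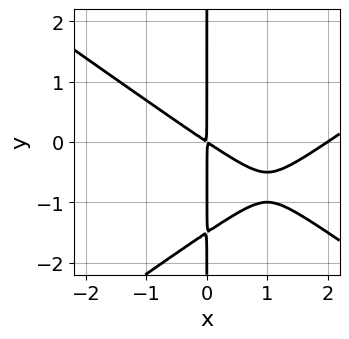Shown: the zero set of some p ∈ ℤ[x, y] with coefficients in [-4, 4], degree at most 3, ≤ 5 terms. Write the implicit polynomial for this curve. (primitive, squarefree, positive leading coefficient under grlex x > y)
x^3 - 2*x*y^2 - 2*x^2 - 3*x*y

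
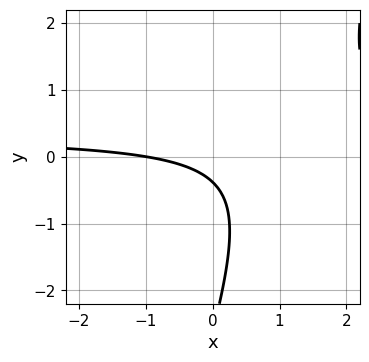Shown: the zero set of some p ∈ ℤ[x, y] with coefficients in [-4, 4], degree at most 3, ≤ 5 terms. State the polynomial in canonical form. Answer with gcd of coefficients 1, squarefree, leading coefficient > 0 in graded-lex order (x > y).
Degree: no degree-1 curve has this shape, so deg p = 2.
From the visible intercepts: it crosses the x-axis at the gridline x = -1.
These observations pin down the coefficients.

3*x*y - y^2 - x - 3*y - 1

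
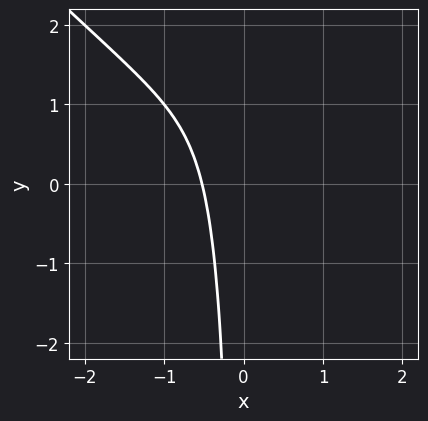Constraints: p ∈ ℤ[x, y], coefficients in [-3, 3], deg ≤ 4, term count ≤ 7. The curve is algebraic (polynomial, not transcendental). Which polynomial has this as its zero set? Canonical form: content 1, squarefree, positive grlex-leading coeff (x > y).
3*x^3 + 3*x^2*y - x*y + 3*x + 2

First, degree: no degree-2 curve has this shape, so deg p = 3.
Next, against the integer gridlines: no y-intercept at any integer in the box.
Finally, the integer polynomial consistent with all of this is the stated p.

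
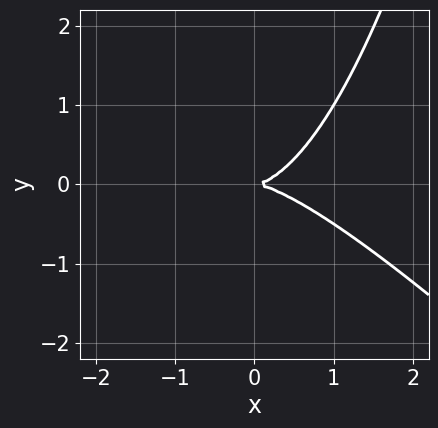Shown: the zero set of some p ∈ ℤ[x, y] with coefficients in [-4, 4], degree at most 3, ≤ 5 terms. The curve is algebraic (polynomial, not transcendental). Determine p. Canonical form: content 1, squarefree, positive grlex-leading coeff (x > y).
x^3 + x^2*y - 2*y^2

First, the degree is 3 — no degree-2 curve has this shape.
Next, observable constraints: one y-axis crossing is at y = 0; one x-axis crossing is at x = 0.
Finally, solving for integer coefficients yields p as stated.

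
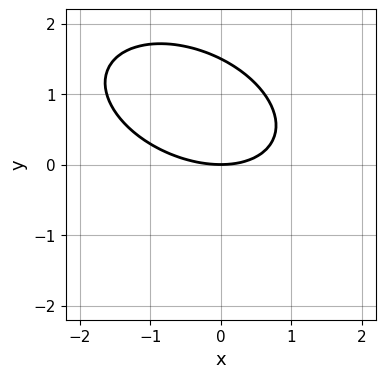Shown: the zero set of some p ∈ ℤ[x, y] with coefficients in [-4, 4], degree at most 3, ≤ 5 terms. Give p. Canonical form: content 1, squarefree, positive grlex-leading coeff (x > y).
First, deg p = 2. A generic line meets the curve in up to 2 points.
Next, observable constraints: it crosses the x-axis at the gridline x = 0; one y-axis crossing is at y = 0.
Finally, matching integer coefficients to the picture gives p.

x^2 + x*y + 2*y^2 - 3*y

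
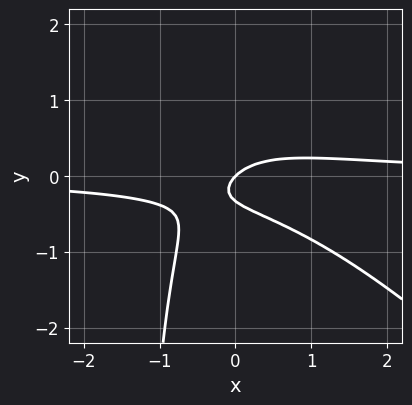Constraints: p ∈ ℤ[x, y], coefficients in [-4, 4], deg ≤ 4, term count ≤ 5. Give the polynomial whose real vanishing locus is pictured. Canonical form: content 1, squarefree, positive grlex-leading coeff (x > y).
2*x^2*y + 2*x*y^2 + 3*y^2 - x + y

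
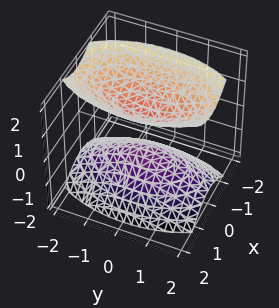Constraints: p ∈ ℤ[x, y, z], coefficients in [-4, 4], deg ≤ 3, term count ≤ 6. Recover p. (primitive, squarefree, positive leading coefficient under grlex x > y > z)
3*x^2 + y^2 - 2*z^2 + 1

There are 2 components. Treating them together as one polynomial.
The degree is 2 — two separate bowl-shaped sheets opening away from each other; a quadric.
Symmetries: mirror symmetry z ↦ −z ⇒ only even powers of z; it's symmetric under y → −y, forcing even powers of y; mirror symmetry x ↦ −x ⇒ only even powers of x.
From the axis intercepts and sections: no x-intercept at any integer in the box; no y-intercept at any integer in the box.
These observations pin down the coefficients.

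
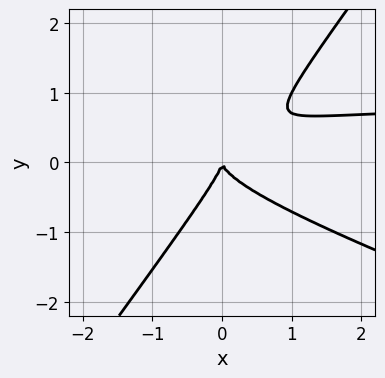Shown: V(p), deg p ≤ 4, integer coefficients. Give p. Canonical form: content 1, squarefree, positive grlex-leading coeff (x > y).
x^2*y + 2*x*y^2 - 2*y^3 - x^2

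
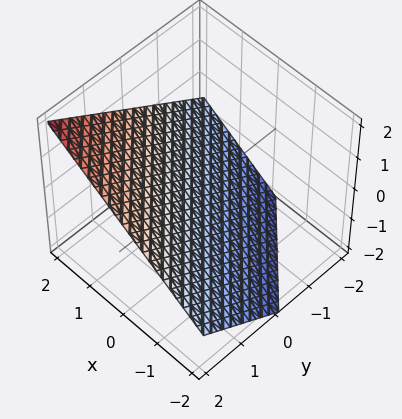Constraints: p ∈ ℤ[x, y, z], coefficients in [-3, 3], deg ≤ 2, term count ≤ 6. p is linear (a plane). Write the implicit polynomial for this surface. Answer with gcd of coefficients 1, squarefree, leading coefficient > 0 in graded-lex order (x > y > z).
2*x + 2*y - 3*z - 2

First, deg p = 1. Every cross-section is a straight line — this is a plane.
Then, checking where it meets the axes: it meets the x-axis at x = 1 (among the integer gridlines); one y-axis crossing is at y = 1.
Finally, putting this together gives p.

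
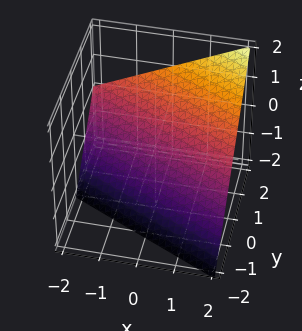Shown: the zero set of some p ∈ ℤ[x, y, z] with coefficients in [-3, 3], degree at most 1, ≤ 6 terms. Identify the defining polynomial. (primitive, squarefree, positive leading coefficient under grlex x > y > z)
x + 2*y - 2*z - 2

deg p = 1. Every cross-section is a straight line — this is a plane.
Reading off the gridlines: it meets the x-axis at x = 2 (among the integer gridlines); it meets the y-axis at y = 1 (among the integer gridlines); it crosses the z-axis at the gridline z = -1.
Matching integer coefficients to the picture gives p.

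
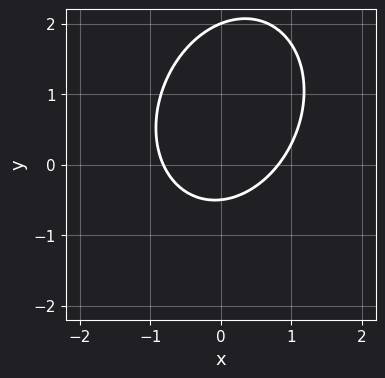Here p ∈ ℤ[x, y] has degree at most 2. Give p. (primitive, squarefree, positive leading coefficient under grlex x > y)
(a) The degree is 2 — a generic line meets the curve in up to 2 points.
(b) Checking where it meets the axes: one y-axis crossing is at y = 2.
(c) Assembling these constraints gives the stated polynomial.

3*x^2 - x*y + 2*y^2 - 3*y - 2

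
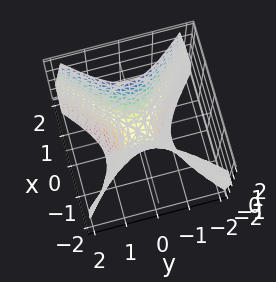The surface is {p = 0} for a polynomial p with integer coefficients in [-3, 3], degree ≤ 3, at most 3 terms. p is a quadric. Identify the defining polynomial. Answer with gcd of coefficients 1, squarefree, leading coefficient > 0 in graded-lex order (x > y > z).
2*x^2 - 2*y^2 - z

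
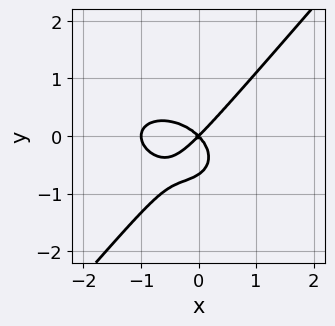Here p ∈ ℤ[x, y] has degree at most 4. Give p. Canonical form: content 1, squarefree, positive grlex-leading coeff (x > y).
1. The degree is 3 — no degree-2 curve has this shape.
2. From the axis intercepts and sections: the x-axis gridline crossings are at x ∈ {-1, 0}; it meets the y-axis at y = 0 (among the integer gridlines).
3. Together with the visible shape, these determine p as stated.

2*x^3 + 2*x*y^2 - 3*y^3 + 2*x^2 - 2*y^2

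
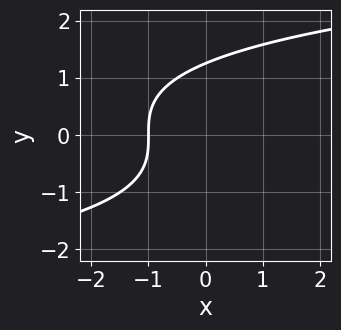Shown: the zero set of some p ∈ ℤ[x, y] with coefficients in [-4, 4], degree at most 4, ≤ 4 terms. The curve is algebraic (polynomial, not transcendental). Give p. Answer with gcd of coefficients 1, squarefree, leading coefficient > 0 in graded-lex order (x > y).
y^3 - 2*x - 2

First, degree: the shape is more complex than any degree-2 curve, so deg p = 3.
Next, checking where it meets the axes: it meets the x-axis at x = -1 (among the integer gridlines).
Finally, fitting integer coefficients to these (and the overall shape) gives p.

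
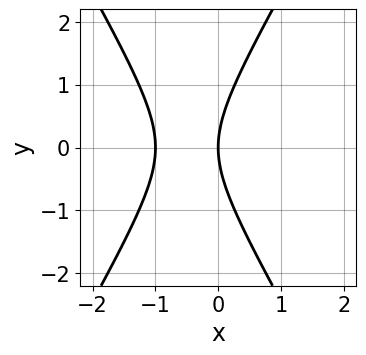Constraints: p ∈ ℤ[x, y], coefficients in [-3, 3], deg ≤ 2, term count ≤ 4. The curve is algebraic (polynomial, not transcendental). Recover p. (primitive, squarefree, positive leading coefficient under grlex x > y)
First, deg p = 2. The shape is more complex than any degree-1 curve.
Then, symmetries: mirror symmetry y ↦ −y ⇒ only even powers of y.
Then, from the visible intercepts: the x-axis gridline crossings are at x ∈ {-1, 0}; it crosses the y-axis at the gridline y = 0.
Finally, putting this together gives p.

3*x^2 - y^2 + 3*x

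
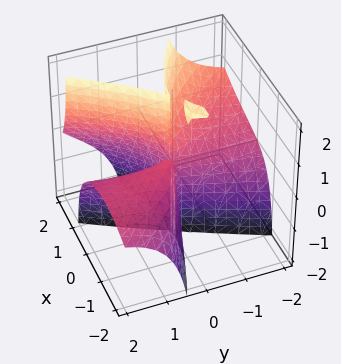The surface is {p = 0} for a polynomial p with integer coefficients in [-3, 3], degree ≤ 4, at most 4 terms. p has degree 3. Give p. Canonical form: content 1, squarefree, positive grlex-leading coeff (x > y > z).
x^3 + 3*x*y*z - 2*y^2*z - 2*x*y

1. I count 2 distinct pieces. Treating them together as one polynomial.
2. deg p = 3. The shape is more complex than any degree-2 surface.
3. From the axis intercepts and sections: it meets the x-axis at x = 0 (among the integer gridlines); the visible y-axis segment lies entirely on the surface; the visible z-axis segment lies entirely on the surface.
4. These observations pin down the coefficients.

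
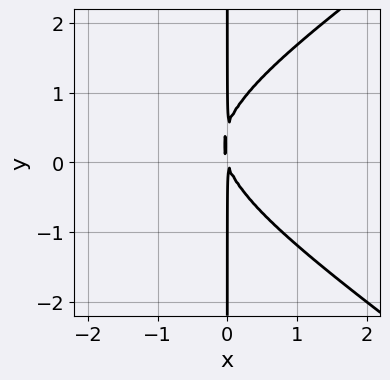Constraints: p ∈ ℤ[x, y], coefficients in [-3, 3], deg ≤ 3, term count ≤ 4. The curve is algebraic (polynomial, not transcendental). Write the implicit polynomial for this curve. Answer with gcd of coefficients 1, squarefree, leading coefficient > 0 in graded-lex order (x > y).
x^3 - 2*x*y^2 + 3*x^2 + x*y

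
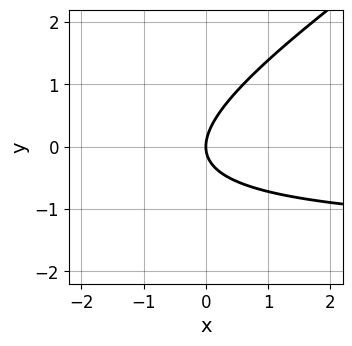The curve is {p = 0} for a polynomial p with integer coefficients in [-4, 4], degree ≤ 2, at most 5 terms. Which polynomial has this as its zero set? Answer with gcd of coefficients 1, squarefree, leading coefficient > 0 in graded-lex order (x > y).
1. Degree: a generic line meets the curve in up to 2 points, so deg p = 2.
2. Reading off the gridlines: it crosses the x-axis at the gridline x = 0; it meets the y-axis at y = 0 (among the integer gridlines).
3. Putting this together gives p.

2*x*y - 3*y^2 + 3*x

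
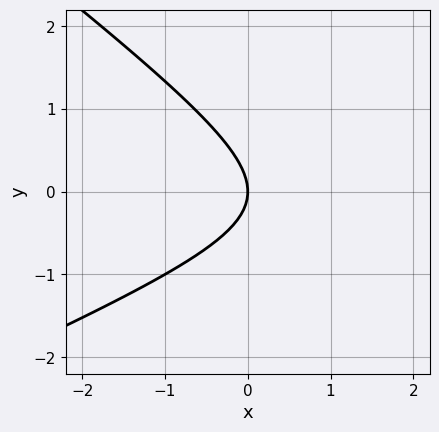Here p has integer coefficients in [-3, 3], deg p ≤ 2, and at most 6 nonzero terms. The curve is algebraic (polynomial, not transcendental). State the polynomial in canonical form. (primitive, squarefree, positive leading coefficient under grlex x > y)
(a) The degree is 2 — a generic line meets the curve in up to 2 points.
(b) Against the integer gridlines: it meets the x-axis at x = 0 (among the integer gridlines); it crosses the y-axis at the gridline y = 0.
(c) These observations pin down the coefficients.

x^2 - x*y - 3*y^2 - 3*x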